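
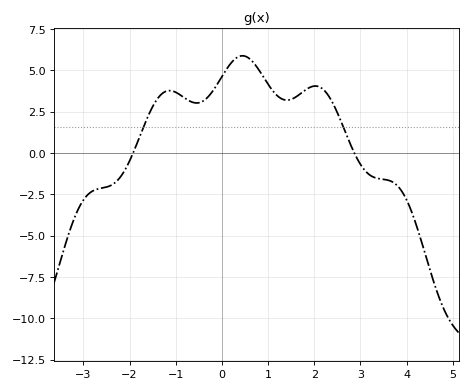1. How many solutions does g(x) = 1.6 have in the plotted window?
2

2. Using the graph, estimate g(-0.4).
3.2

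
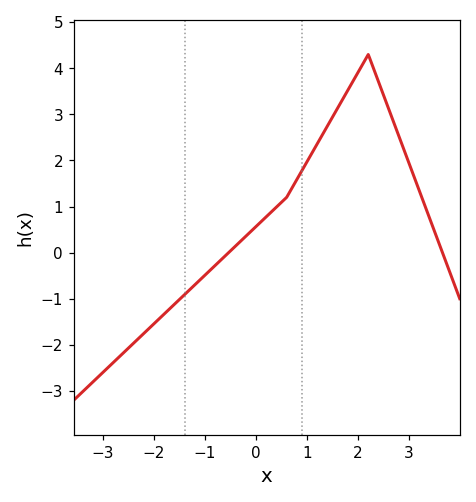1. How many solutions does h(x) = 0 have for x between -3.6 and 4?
2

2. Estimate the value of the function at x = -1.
-0.487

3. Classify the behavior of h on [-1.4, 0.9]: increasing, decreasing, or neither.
increasing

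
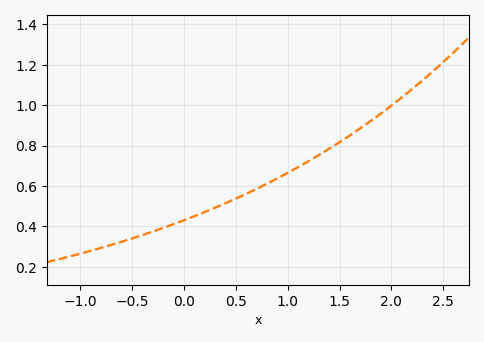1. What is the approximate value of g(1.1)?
0.693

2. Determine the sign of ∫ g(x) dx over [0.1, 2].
positive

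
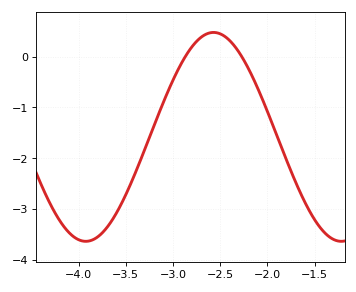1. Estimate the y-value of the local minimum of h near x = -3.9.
-3.6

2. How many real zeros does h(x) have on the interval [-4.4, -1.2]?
2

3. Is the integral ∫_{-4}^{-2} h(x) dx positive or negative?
negative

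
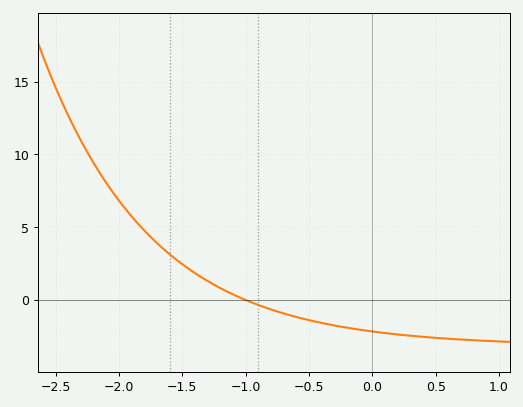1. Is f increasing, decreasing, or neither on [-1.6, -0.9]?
decreasing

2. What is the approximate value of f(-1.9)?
5.5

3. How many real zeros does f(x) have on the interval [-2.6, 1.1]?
1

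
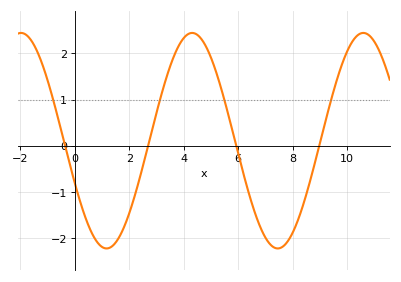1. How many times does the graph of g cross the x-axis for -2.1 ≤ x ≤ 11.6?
4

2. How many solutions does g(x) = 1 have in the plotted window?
4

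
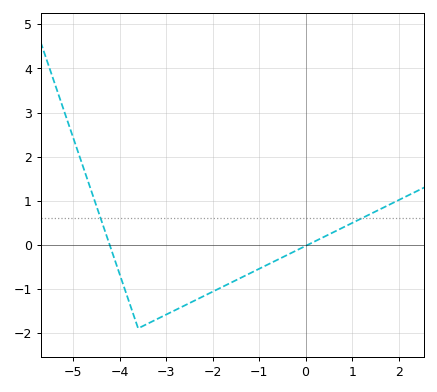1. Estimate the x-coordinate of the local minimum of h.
-3.6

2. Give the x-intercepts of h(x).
-4.21, 0.053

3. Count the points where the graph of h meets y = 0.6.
2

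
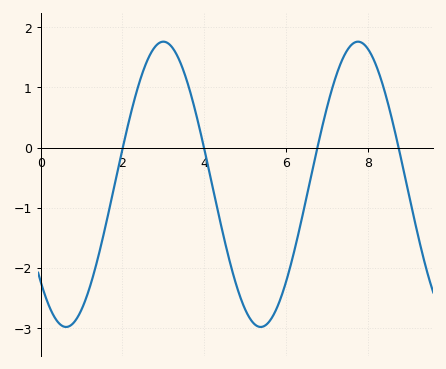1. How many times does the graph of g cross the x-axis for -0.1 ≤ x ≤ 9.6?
4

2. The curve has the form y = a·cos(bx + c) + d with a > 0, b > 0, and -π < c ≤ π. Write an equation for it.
y = 2.37cos(1.3x + 2.3) - 0.61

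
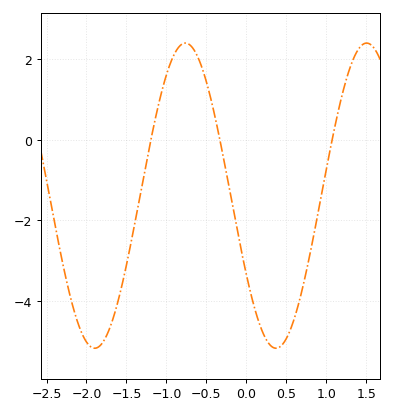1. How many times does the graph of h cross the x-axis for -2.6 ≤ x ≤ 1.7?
3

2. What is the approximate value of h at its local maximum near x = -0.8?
2.4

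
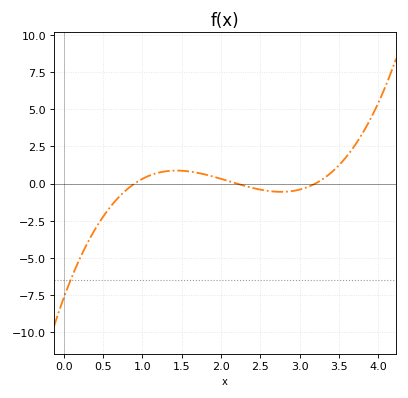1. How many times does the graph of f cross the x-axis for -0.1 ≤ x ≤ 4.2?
3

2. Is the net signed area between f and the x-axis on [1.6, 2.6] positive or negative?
positive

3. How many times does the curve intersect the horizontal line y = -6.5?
1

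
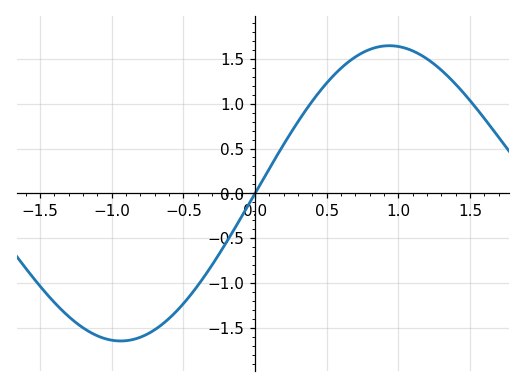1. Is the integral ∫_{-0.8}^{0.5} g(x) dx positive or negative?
negative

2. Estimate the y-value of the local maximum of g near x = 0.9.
1.65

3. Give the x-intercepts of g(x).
0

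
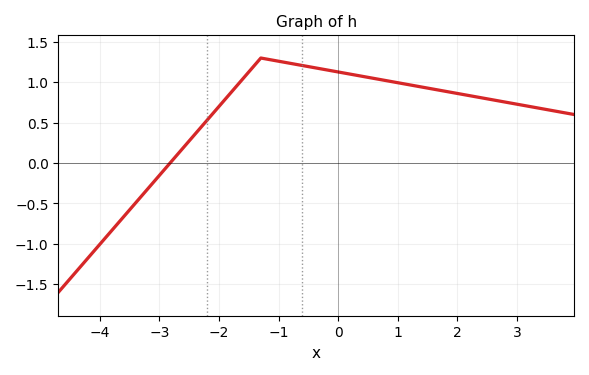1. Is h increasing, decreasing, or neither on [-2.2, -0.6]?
neither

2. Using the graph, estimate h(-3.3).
-0.4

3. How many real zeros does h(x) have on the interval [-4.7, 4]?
1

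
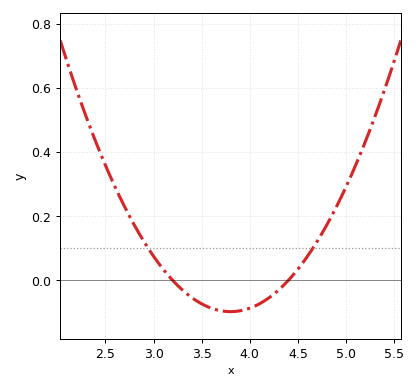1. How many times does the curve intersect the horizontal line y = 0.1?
2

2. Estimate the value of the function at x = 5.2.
0.432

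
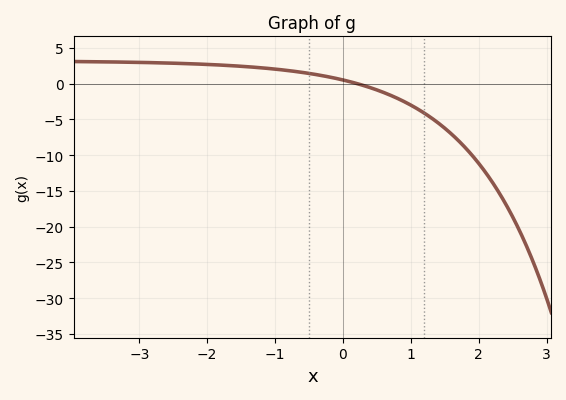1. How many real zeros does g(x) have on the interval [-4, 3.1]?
1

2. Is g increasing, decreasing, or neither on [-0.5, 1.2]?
decreasing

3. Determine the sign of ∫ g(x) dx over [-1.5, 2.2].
negative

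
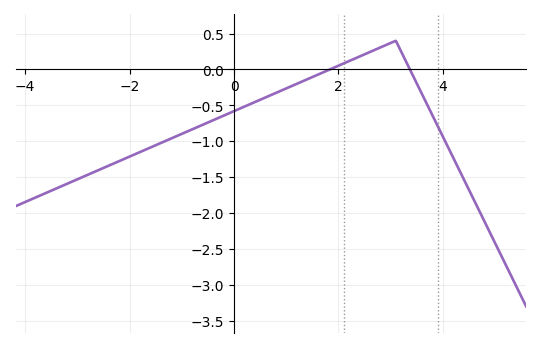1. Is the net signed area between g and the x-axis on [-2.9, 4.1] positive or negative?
negative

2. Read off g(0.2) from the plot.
-0.517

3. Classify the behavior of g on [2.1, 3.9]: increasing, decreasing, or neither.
neither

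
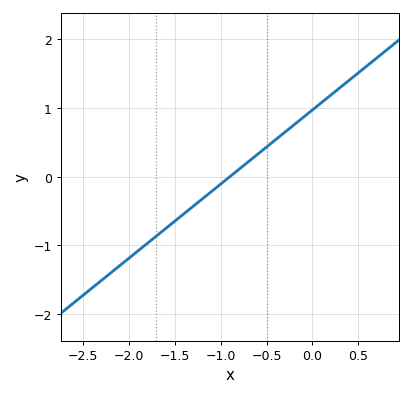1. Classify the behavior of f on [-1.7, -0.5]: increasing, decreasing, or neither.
increasing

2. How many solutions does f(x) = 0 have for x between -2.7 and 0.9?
1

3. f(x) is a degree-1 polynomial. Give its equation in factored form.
y = 1.08(x + 0.9)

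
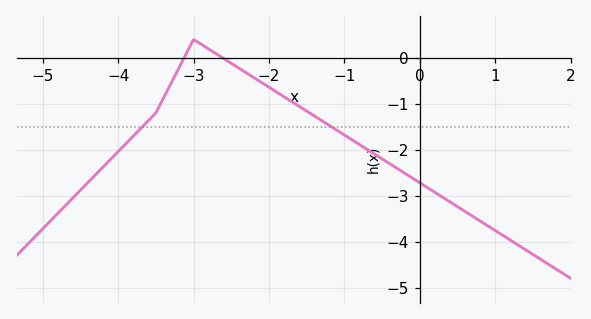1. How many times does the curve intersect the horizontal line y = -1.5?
2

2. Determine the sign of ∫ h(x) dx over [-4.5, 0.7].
negative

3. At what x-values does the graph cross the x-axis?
-3.1, -2.6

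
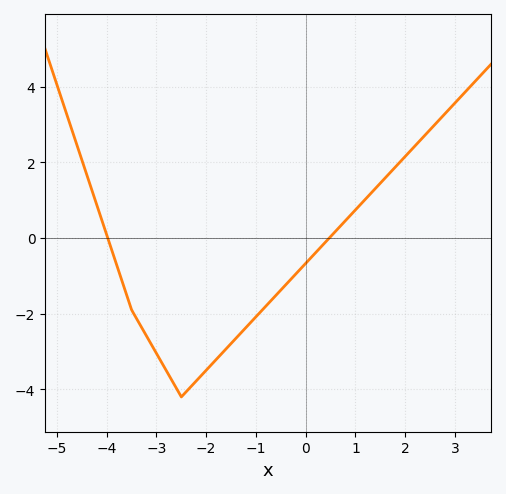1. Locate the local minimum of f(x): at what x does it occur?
-2.6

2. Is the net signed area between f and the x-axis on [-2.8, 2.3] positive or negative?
negative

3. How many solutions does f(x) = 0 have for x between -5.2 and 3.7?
2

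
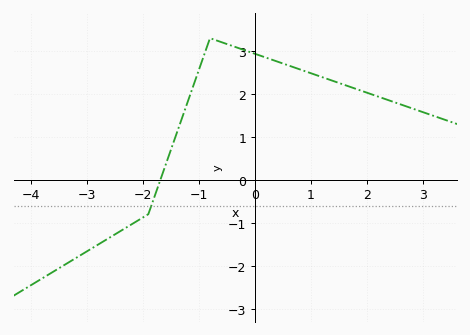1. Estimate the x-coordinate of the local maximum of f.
-0.8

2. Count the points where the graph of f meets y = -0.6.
1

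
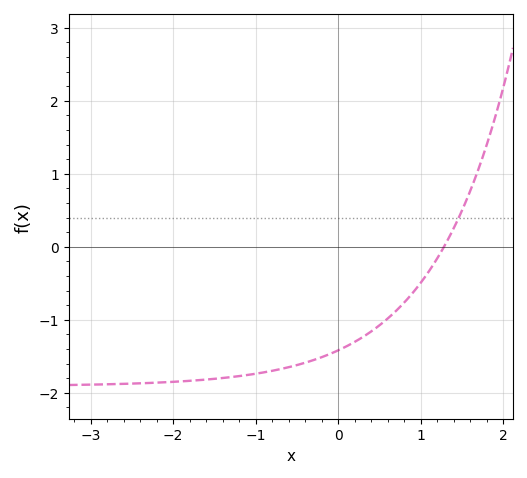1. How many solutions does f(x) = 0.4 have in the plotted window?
1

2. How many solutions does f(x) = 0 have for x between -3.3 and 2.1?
1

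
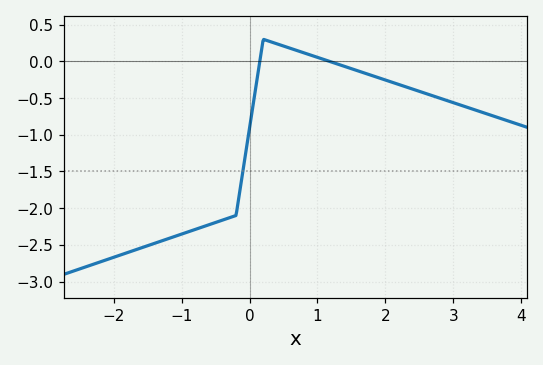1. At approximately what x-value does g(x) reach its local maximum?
0.202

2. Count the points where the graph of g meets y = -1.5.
1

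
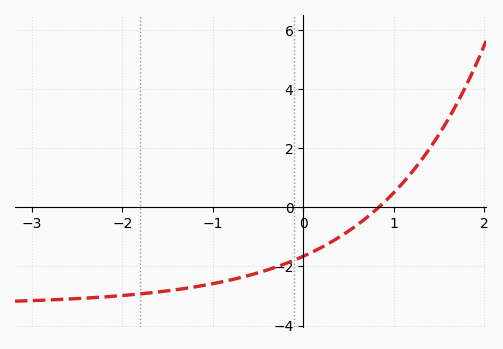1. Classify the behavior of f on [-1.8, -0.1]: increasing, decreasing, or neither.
increasing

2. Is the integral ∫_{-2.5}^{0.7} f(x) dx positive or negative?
negative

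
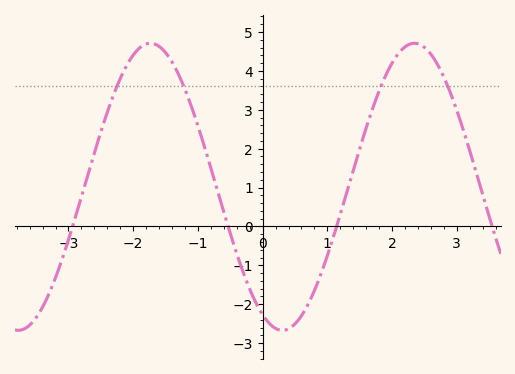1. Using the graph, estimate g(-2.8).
0.8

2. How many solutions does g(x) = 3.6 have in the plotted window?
4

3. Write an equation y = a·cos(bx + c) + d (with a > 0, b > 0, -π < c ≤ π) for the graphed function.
y = 3.69cos(1.5x + 2.7) + 1.02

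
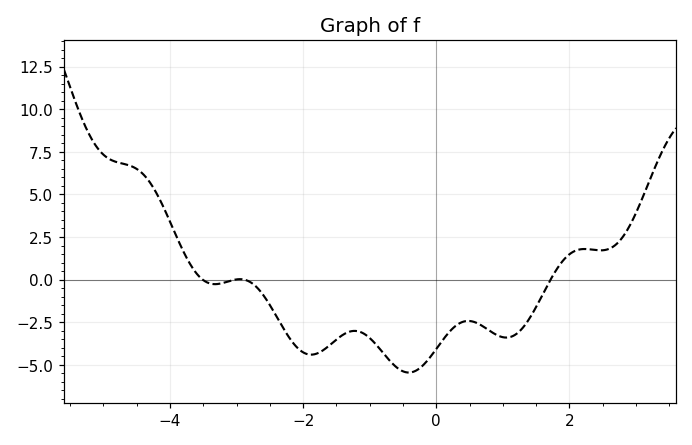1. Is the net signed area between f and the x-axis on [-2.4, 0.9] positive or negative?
negative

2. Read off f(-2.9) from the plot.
0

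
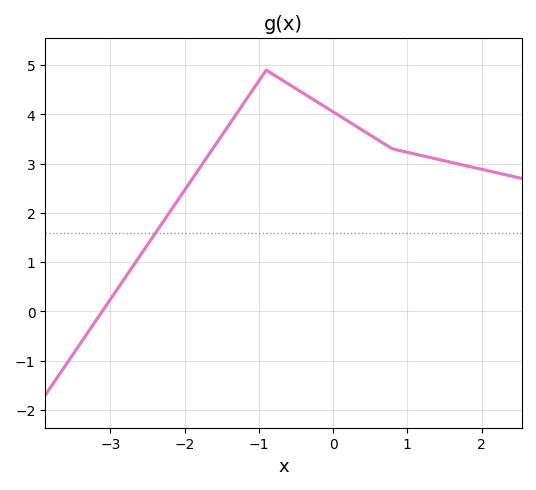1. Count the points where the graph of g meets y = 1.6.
1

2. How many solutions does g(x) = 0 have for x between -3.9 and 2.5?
1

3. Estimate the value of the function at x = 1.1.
3.2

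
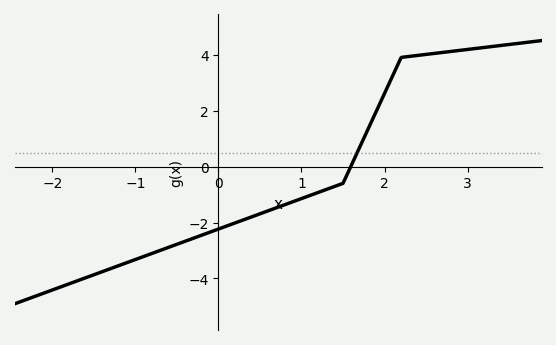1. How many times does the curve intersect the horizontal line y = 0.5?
1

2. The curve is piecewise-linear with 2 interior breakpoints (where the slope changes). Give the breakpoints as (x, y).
(1.5, -0.6); (2.2, 3.9)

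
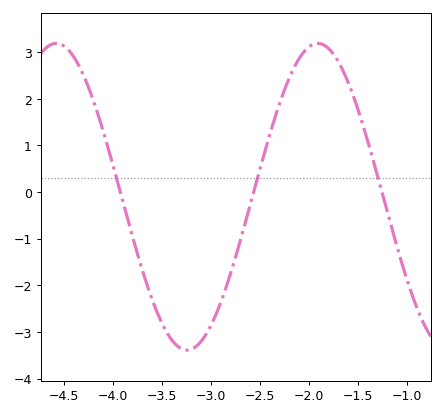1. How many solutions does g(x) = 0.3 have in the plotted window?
3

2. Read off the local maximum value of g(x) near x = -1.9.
3.19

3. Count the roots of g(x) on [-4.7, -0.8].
3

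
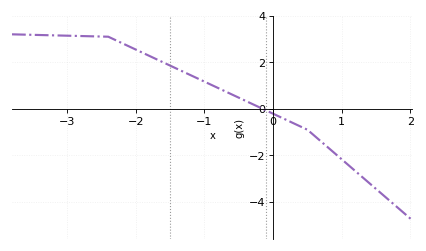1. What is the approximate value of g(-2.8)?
3.13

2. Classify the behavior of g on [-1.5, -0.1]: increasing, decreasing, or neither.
decreasing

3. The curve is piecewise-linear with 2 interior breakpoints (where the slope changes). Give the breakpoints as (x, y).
(-2.4, 3.1); (0.5, -0.9)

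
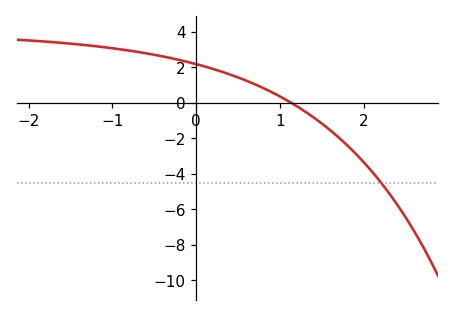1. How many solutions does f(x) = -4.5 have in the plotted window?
1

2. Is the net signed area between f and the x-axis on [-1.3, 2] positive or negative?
positive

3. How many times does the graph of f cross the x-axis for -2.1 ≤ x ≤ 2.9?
1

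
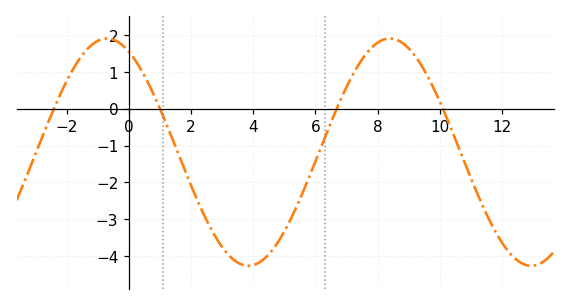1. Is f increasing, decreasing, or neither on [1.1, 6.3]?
neither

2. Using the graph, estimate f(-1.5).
1.46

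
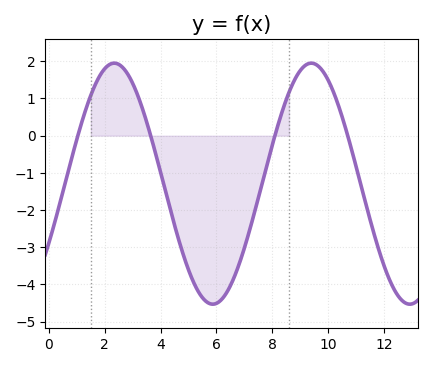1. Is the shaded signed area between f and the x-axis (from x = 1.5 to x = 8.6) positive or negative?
negative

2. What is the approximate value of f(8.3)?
0.5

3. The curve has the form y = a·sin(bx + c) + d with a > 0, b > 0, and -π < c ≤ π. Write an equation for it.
y = 3.24sin(0.89x - 0.51) - 1.29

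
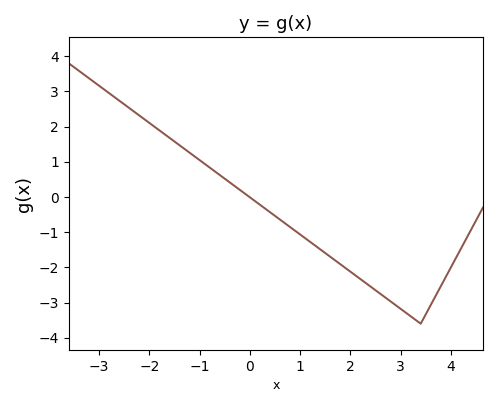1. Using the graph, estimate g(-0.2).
0.204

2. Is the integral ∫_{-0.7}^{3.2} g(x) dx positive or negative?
negative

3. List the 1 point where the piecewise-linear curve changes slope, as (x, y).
(3.4, -3.6)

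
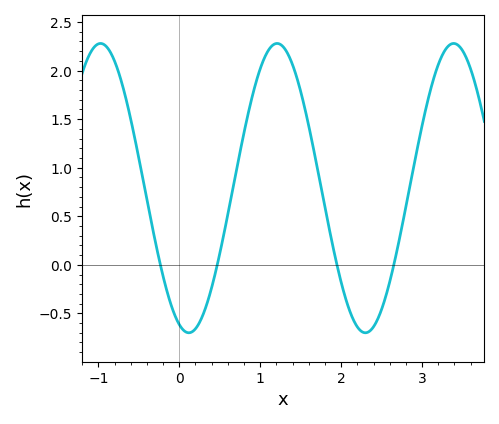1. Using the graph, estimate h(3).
1.45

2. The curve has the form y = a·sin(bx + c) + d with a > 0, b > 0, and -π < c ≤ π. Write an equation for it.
y = 1.49sin(2.9x - 1.9) + 0.79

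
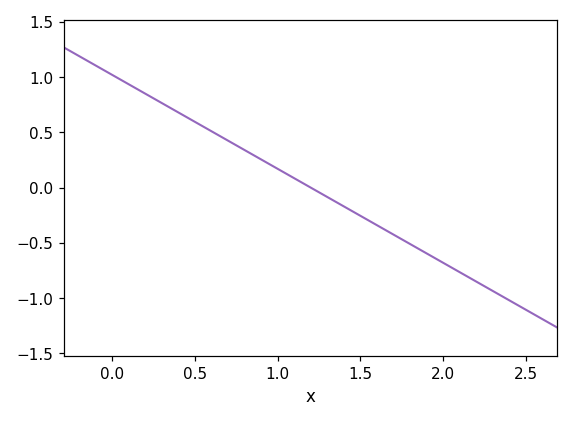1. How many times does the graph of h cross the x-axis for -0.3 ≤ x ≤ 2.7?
1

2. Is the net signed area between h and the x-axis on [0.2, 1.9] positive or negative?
positive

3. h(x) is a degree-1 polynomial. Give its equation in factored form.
y = -0.85(x - 1.2)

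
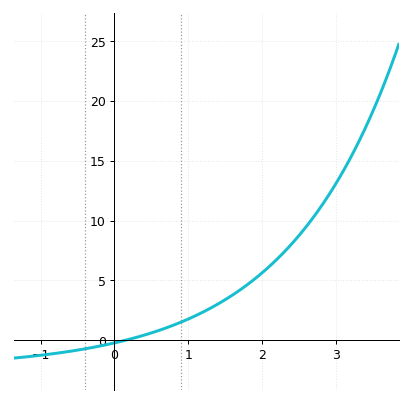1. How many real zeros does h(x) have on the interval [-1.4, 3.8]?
1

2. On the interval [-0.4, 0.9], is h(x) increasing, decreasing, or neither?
increasing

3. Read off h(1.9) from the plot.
5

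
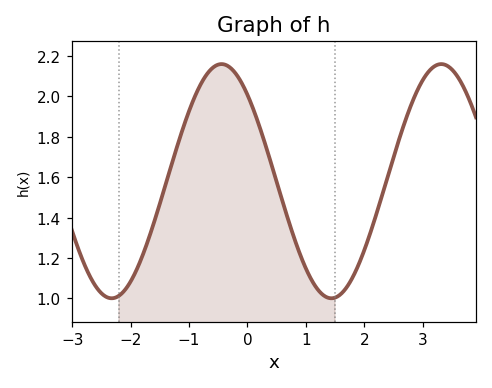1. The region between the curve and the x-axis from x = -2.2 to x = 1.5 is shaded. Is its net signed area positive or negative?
positive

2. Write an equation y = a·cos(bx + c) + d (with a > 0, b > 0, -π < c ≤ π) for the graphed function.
y = 0.58cos(1.7x + 0.74) + 1.58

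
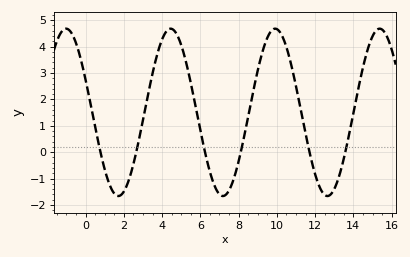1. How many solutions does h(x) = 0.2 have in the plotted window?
6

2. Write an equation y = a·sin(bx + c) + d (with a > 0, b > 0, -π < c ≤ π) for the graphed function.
y = 3.17sin(1.15x + 2.74) + 1.51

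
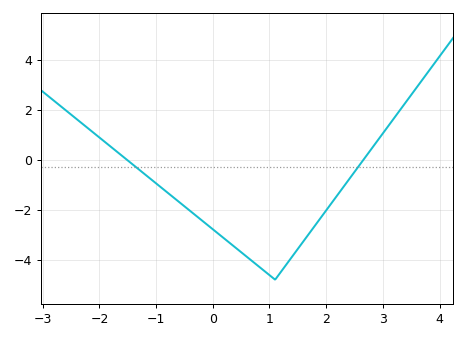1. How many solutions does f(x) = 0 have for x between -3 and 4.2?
2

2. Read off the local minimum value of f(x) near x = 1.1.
-4.8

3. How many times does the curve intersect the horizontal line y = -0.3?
2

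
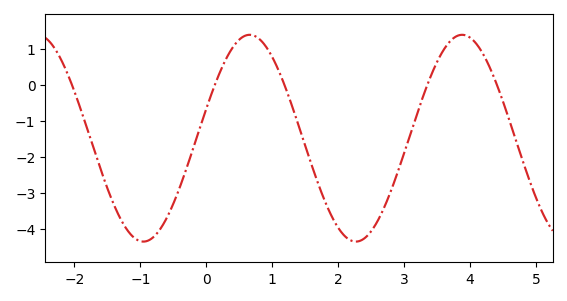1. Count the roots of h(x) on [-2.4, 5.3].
5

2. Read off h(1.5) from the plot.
-1.7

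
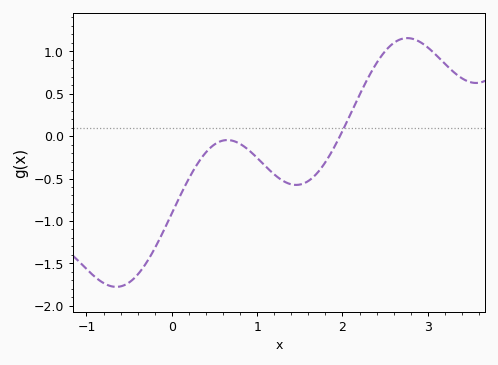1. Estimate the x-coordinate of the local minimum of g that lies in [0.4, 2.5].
1.5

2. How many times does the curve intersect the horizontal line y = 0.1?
1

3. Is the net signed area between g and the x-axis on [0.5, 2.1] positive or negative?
negative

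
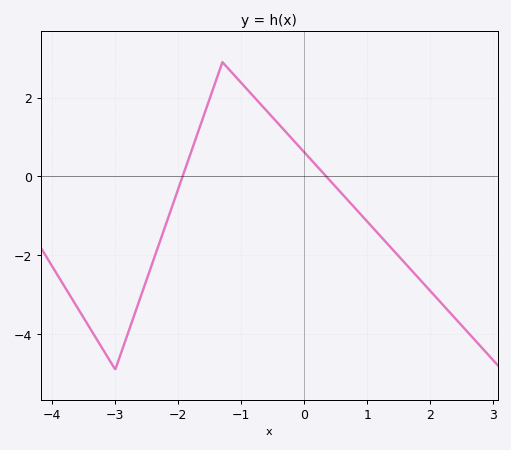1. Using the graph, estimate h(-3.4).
-3.85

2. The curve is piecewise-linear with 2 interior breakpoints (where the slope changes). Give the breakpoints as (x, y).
(-3, -4.9); (-1.3, 2.9)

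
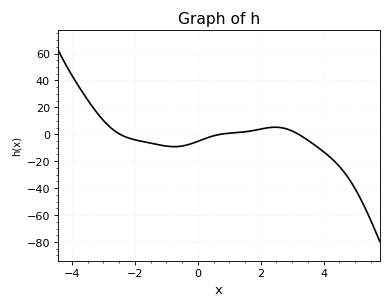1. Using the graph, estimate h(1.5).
2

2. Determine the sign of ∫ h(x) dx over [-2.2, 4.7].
negative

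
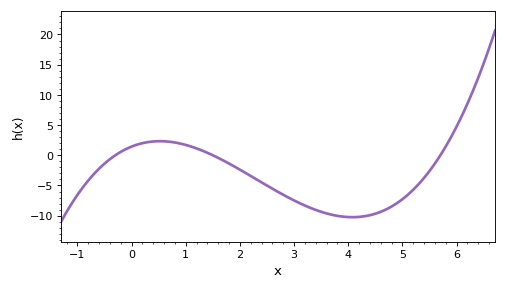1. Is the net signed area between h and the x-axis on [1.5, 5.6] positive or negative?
negative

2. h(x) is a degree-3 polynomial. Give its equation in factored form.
y = 0.56(x + 0.3)(x - 1.5)(x - 5.7)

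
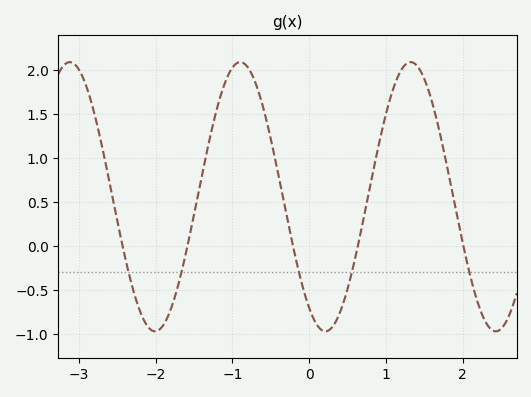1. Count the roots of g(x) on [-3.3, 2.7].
5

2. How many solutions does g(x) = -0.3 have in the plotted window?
5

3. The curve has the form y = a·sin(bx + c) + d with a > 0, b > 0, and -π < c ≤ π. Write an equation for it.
y = 1.53sin(2.8x - 2.2) + 0.56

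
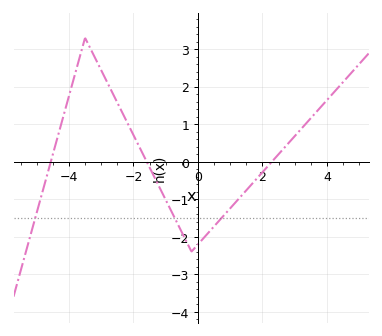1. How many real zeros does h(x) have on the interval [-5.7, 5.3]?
3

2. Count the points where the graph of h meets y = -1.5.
3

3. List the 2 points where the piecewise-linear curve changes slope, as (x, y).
(-3.5, 3.3); (-0.2, -2.4)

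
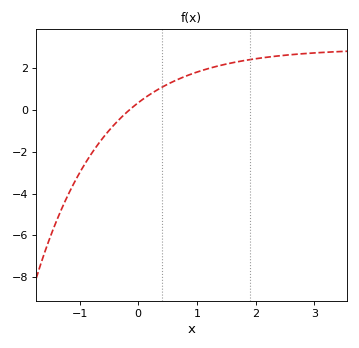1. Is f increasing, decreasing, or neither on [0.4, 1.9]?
increasing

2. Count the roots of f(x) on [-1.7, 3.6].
1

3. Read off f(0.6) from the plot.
1.4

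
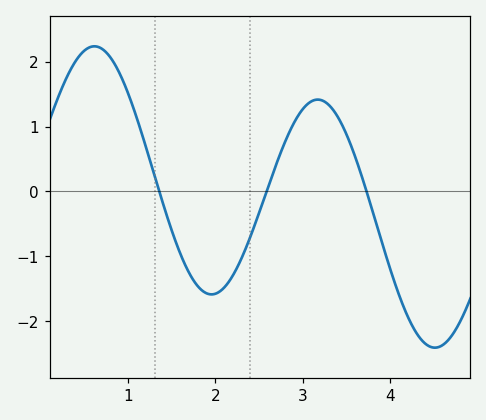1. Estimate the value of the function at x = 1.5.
-0.608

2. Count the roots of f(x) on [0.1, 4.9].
3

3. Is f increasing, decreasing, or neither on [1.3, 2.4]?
neither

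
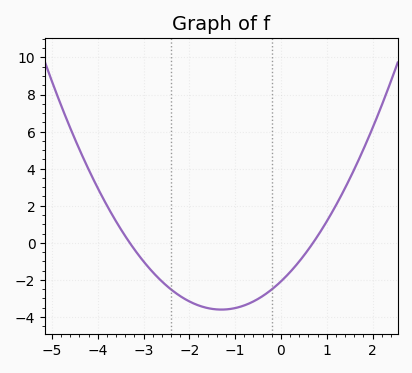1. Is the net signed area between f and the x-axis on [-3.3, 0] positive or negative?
negative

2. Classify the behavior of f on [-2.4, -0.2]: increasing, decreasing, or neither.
neither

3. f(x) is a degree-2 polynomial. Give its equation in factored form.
y = 0.9(x + 3.3)(x - 0.7)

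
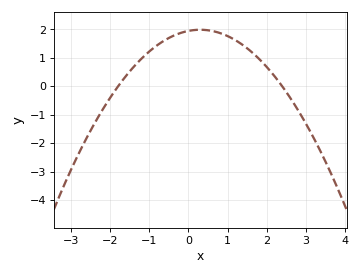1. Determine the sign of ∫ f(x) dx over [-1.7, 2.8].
positive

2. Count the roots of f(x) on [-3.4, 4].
2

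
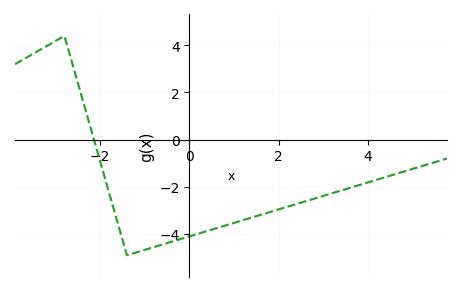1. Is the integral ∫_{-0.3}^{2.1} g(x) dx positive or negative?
negative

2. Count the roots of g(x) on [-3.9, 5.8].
1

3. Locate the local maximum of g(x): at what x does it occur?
-2.8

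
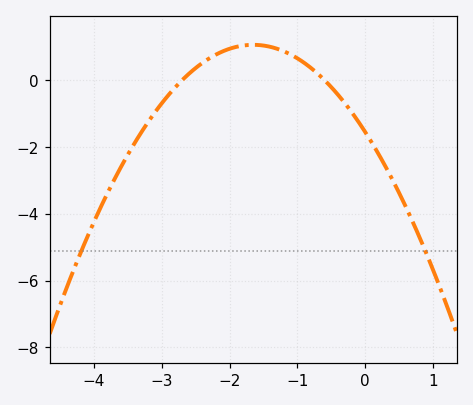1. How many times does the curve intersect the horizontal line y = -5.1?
2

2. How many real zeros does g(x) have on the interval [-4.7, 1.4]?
2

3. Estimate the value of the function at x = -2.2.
0.8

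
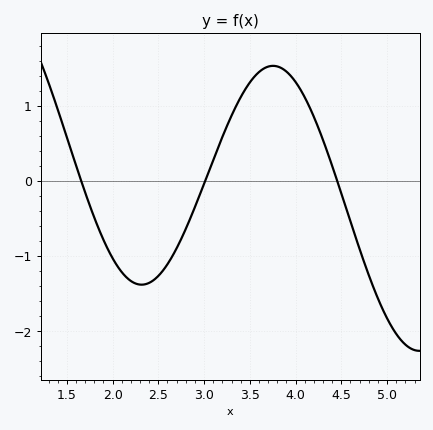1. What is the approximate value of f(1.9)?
-0.782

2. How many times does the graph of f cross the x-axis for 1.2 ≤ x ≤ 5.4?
3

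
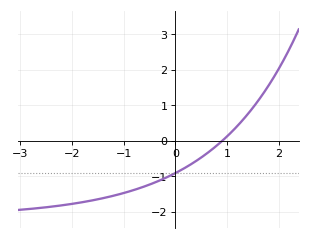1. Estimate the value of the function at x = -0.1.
-0.983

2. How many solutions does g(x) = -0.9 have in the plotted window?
1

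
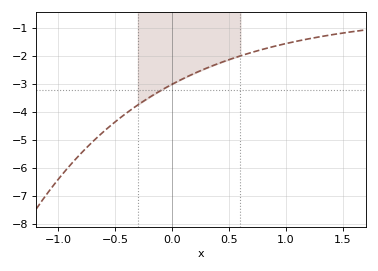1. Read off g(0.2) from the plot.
-2.61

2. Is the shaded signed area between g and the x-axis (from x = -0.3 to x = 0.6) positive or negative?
negative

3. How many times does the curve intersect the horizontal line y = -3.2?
1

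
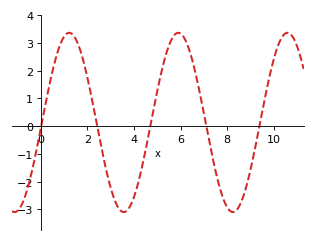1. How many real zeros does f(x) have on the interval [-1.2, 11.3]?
5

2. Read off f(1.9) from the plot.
2.1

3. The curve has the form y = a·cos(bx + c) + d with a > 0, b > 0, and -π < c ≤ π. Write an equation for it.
y = 3.23cos(1.3x - 1.6) + 0.13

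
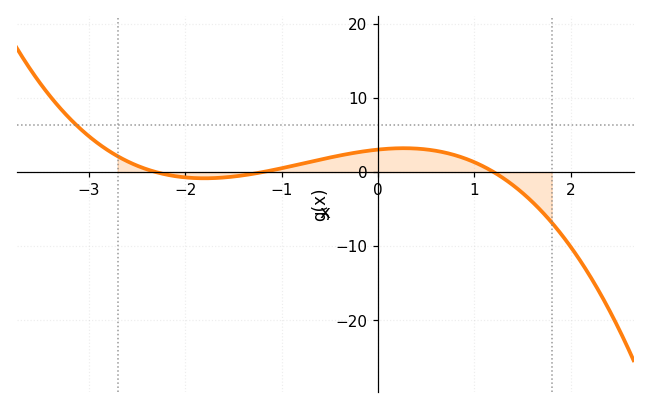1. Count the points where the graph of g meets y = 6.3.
1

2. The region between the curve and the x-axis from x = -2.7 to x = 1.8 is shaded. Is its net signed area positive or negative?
positive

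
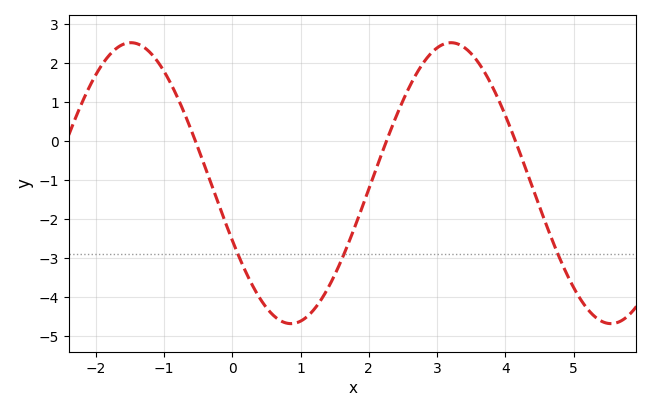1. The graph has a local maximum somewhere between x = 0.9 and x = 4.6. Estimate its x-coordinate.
3.2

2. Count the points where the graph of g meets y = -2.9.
3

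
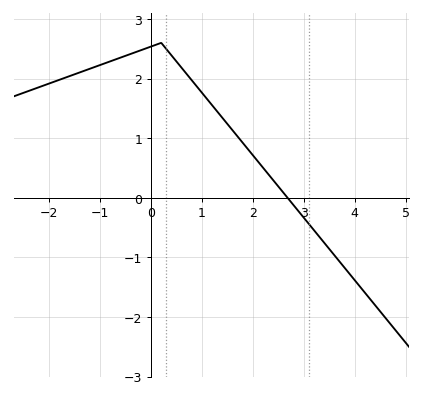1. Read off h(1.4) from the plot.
1.3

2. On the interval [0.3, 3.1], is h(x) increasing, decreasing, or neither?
decreasing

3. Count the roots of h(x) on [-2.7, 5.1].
1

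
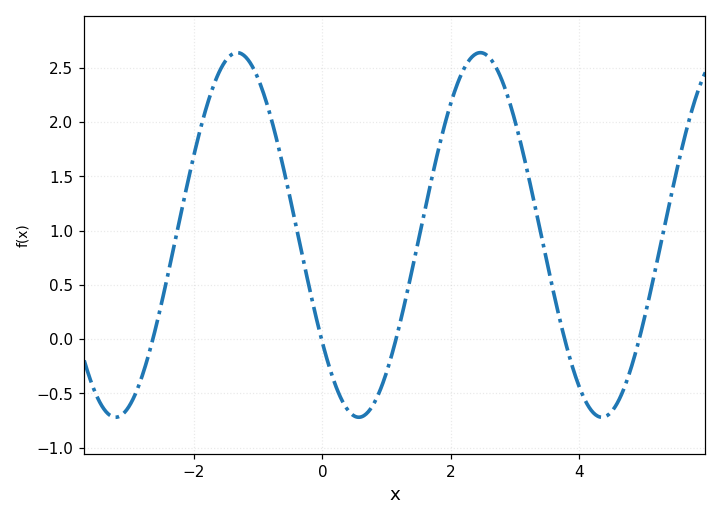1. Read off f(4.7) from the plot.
-0.446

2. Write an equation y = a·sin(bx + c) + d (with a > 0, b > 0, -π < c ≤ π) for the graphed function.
y = 1.68sin(1.66x - 2.51) + 0.96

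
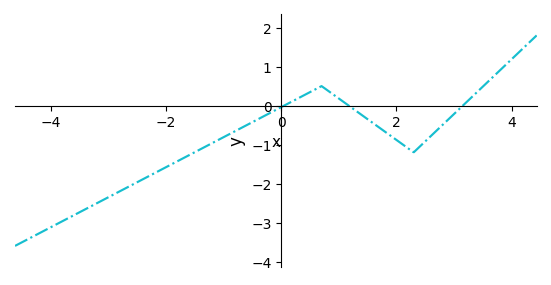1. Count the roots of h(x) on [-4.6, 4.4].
3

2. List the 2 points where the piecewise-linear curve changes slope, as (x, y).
(0.7, 0.5); (2.3, -1.2)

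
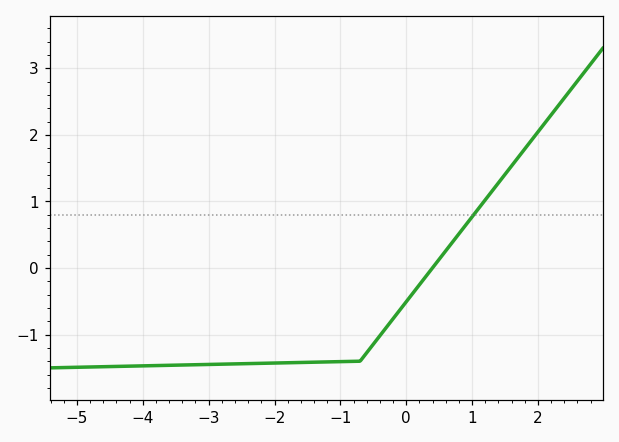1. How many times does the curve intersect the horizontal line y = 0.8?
1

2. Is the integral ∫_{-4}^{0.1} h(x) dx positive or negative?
negative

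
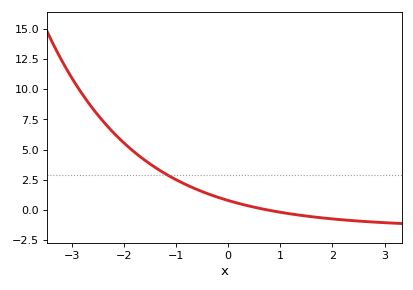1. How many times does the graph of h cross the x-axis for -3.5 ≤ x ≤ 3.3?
1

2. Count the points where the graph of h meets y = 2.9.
1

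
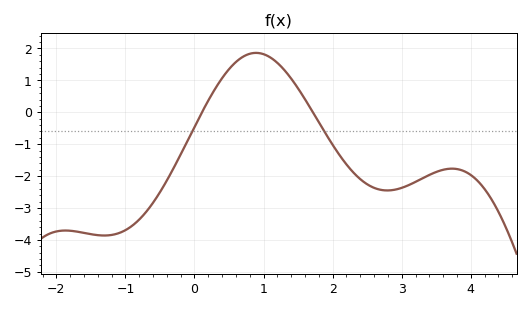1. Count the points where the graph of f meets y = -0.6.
2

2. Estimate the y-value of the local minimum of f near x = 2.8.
-2.4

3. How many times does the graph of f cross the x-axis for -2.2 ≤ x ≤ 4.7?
2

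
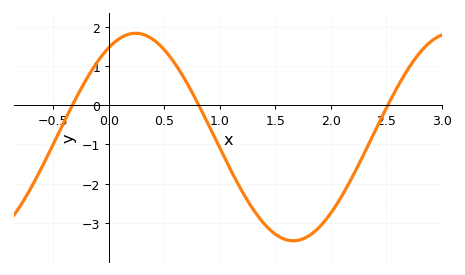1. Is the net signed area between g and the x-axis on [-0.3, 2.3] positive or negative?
negative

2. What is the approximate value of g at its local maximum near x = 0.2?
1.84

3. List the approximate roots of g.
-0.33, 0.811, 2.51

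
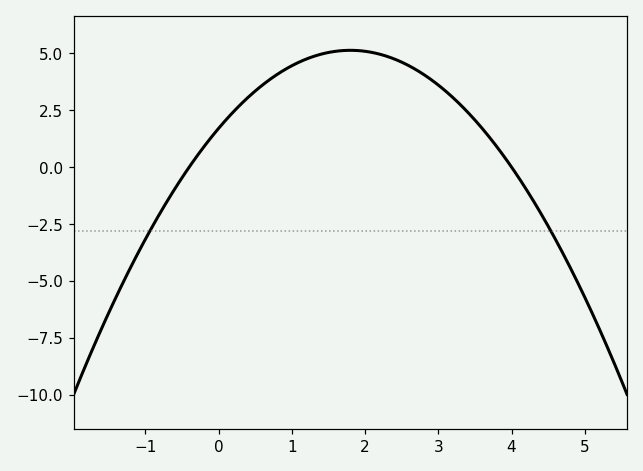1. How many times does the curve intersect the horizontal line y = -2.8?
2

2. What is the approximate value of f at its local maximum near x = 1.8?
5.13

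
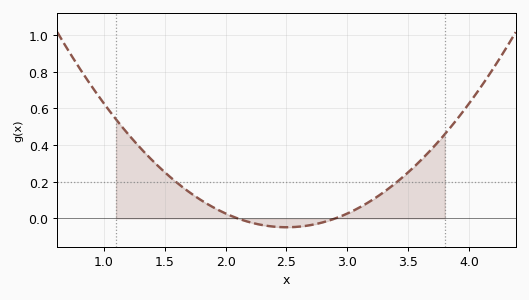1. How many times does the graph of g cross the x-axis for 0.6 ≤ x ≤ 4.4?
2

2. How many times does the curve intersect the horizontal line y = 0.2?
2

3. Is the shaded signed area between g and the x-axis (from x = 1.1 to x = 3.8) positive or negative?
positive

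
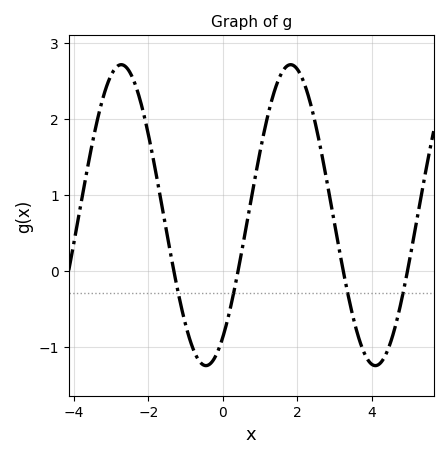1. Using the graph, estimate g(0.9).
1.3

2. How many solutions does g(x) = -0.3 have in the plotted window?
4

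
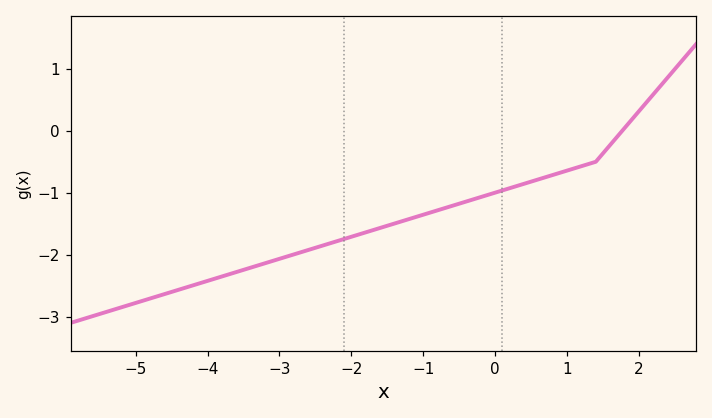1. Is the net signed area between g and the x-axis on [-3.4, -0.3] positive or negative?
negative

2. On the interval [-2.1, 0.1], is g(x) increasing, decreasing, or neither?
increasing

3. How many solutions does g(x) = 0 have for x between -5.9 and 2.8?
1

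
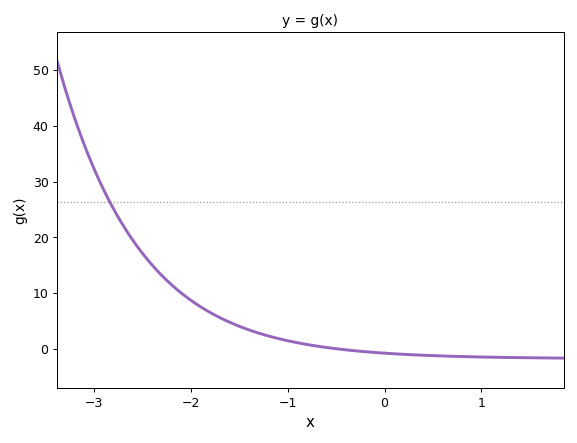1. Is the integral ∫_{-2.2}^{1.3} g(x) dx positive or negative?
positive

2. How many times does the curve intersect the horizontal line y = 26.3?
1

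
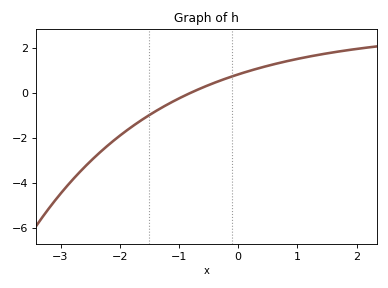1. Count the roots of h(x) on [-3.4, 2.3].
1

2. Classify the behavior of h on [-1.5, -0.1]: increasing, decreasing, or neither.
increasing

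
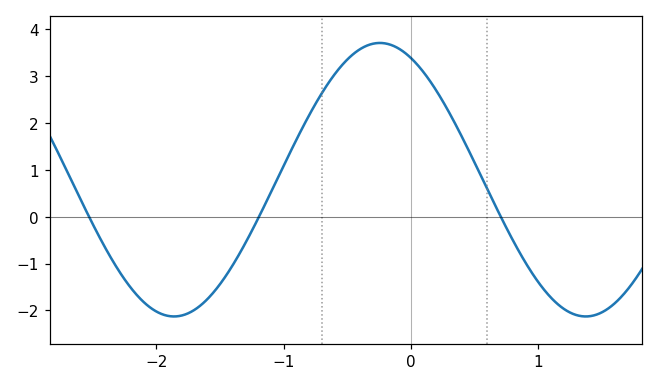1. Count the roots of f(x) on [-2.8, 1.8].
3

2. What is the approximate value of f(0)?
3.4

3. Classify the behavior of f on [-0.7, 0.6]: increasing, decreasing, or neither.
neither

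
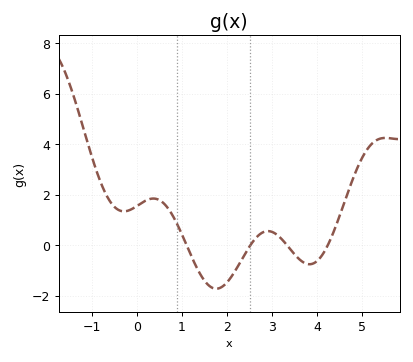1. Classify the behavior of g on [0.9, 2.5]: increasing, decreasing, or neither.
neither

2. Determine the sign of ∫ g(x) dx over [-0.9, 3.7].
positive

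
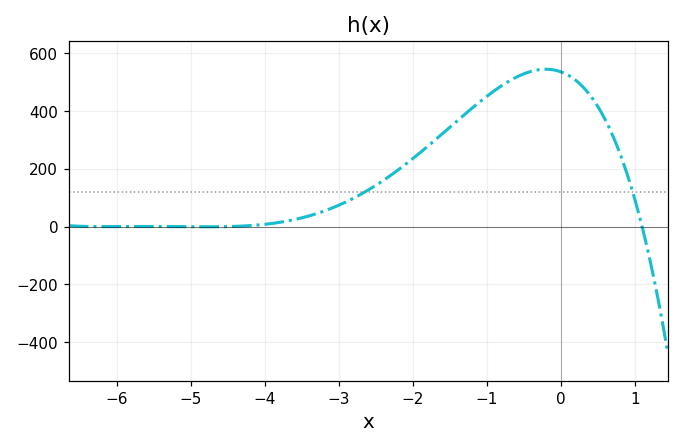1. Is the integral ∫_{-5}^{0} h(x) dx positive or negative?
positive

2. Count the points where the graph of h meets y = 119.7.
2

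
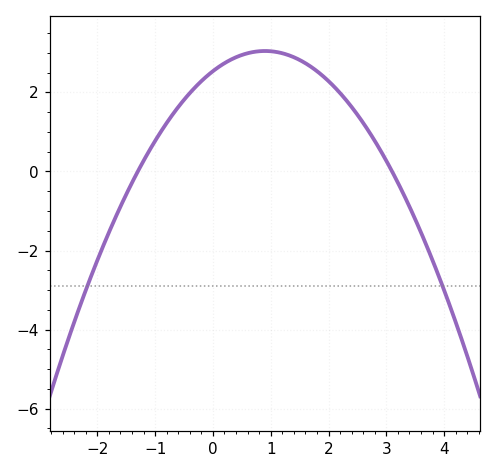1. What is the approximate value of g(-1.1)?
0.529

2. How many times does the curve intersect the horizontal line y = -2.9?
2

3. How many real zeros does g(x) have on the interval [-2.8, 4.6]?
2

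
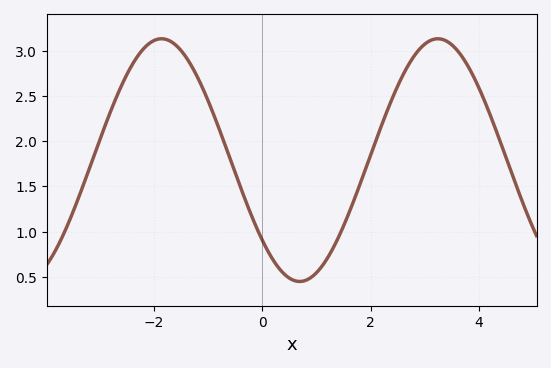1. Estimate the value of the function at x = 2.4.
2.47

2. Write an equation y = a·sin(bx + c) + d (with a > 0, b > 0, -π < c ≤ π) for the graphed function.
y = 1.34sin(1.23x - 2.42) + 1.79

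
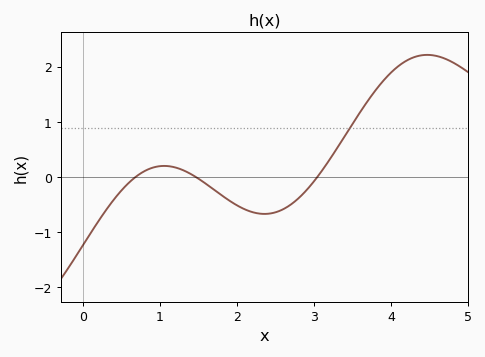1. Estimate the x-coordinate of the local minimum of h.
2.4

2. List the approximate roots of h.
0.7, 1.5, 3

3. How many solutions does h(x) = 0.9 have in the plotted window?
1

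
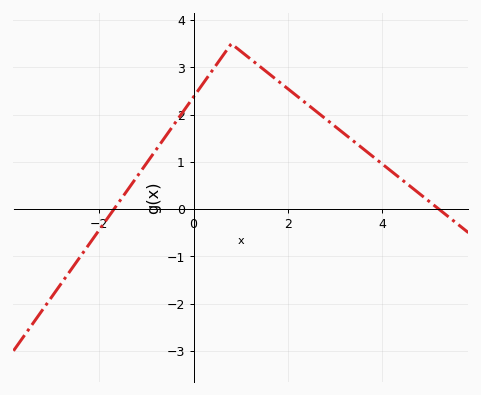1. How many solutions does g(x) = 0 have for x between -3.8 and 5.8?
2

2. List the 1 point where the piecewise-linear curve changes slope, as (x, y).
(0.8, 3.5)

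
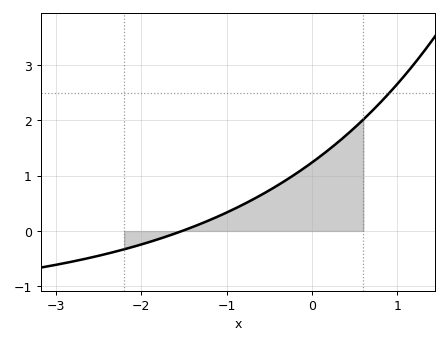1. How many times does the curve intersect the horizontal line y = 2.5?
1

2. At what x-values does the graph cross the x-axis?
-1.52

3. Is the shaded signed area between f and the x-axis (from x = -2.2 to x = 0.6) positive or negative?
positive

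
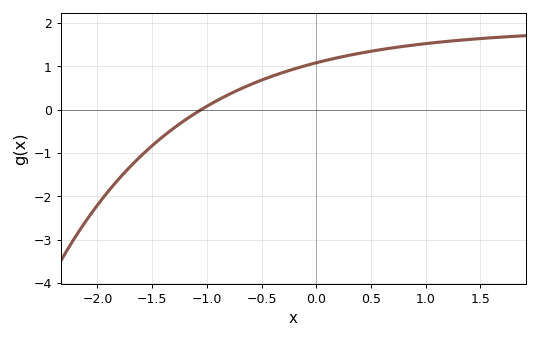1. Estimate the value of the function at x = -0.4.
0.773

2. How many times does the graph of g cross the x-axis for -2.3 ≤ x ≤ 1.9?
1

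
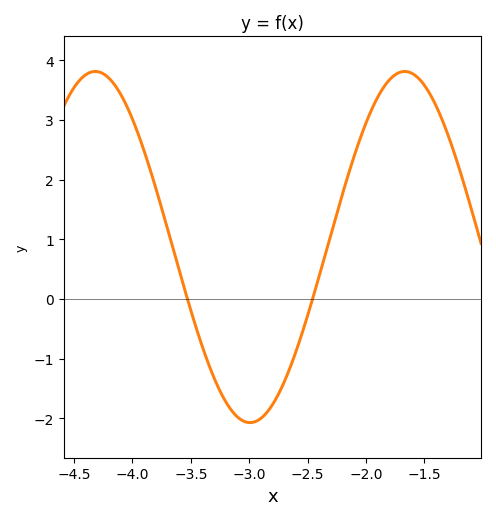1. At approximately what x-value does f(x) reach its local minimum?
-3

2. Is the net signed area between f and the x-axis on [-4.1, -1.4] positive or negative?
positive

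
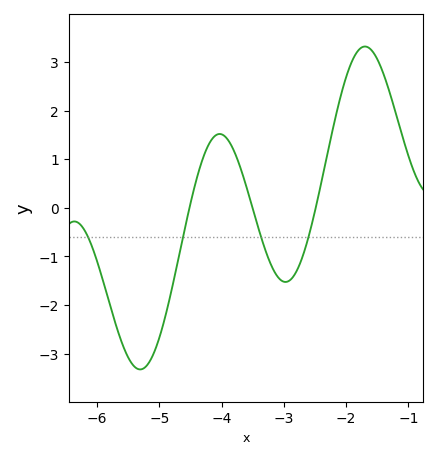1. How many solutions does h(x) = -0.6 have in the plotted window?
4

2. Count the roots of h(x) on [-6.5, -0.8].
3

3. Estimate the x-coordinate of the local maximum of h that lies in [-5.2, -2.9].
-4.03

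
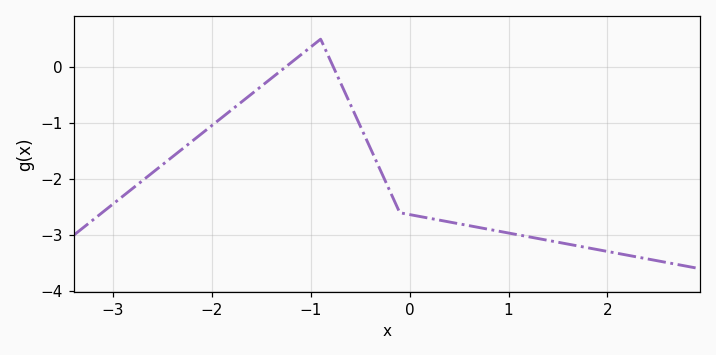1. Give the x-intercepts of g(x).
-1.26, -0.771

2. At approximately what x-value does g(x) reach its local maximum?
-0.901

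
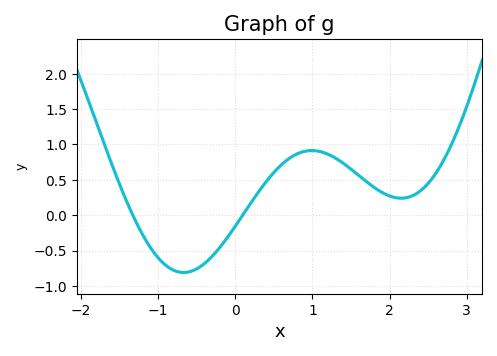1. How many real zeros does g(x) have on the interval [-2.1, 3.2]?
2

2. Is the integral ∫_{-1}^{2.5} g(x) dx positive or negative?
positive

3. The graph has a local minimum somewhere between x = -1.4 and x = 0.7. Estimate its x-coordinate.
-0.669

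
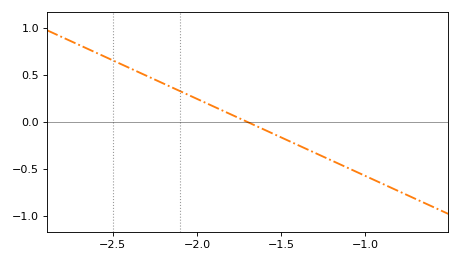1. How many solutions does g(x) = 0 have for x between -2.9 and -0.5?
1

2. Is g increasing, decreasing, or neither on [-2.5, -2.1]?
decreasing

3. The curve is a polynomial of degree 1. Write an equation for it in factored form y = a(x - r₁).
y = -0.82(x + 1.7)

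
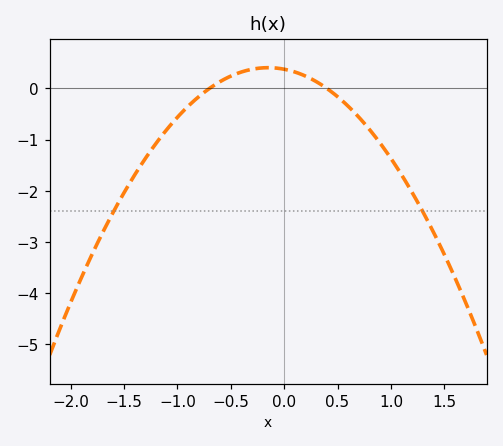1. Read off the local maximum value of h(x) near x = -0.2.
0.4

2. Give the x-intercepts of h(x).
-0.7, 0.4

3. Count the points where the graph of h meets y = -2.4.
2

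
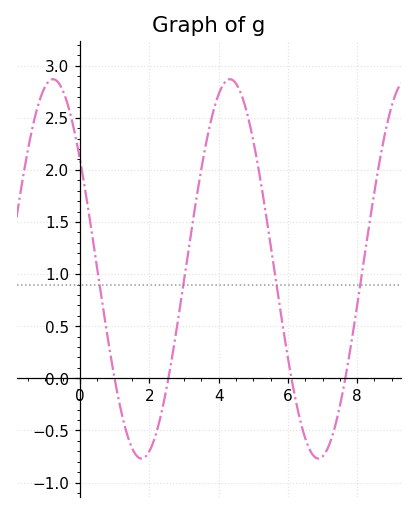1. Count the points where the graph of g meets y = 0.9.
4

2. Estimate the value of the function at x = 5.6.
1.06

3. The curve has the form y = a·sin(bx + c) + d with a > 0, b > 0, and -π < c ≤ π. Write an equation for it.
y = 1.82sin(1.23x + 2.53) + 1.05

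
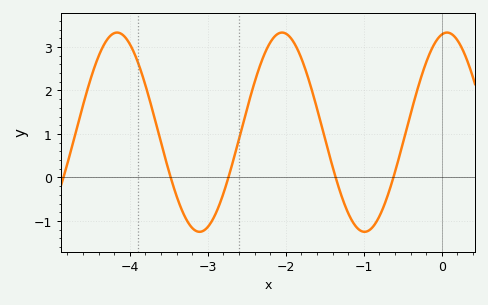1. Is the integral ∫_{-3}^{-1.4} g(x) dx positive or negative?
positive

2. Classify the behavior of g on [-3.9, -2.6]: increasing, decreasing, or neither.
neither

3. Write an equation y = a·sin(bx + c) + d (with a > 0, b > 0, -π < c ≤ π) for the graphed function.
y = 2.29sin(3x + 1.4) + 1.04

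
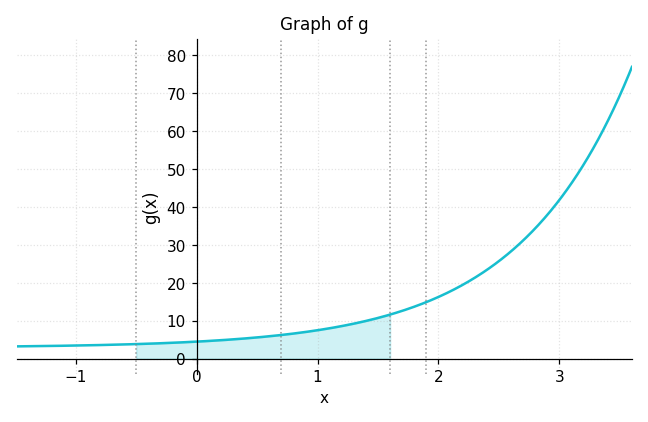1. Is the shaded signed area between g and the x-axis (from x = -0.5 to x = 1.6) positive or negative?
positive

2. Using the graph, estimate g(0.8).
7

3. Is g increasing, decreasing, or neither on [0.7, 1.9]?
increasing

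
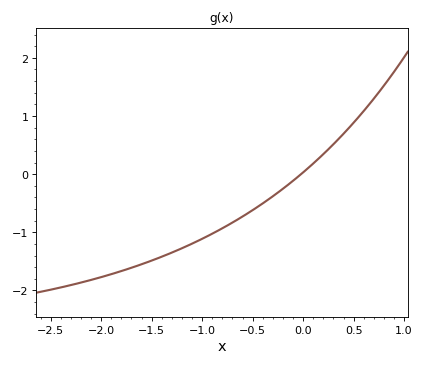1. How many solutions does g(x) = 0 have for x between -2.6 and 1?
1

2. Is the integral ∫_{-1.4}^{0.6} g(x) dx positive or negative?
negative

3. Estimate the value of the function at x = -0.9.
-1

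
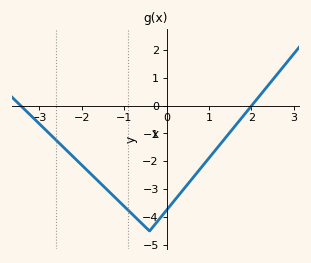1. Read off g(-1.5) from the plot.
-2.87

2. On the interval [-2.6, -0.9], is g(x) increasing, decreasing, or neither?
decreasing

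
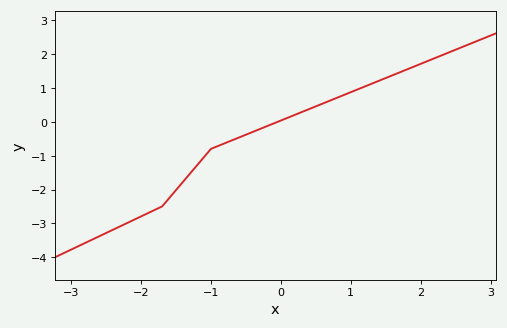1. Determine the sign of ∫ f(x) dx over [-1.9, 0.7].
negative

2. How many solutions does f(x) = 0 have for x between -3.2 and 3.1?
1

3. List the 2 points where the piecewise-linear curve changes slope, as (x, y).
(-1.7, -2.5); (-1, -0.8)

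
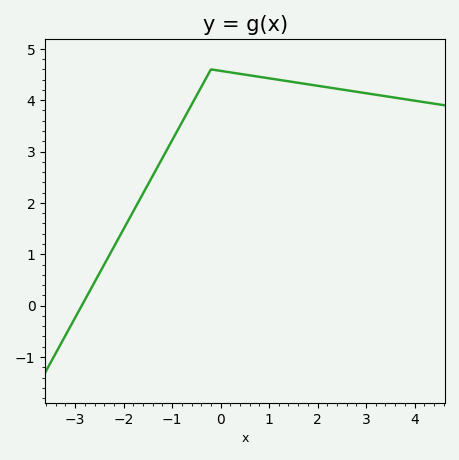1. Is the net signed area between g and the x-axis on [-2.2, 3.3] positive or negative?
positive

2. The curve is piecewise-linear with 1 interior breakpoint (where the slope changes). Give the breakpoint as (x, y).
(-0.2, 4.6)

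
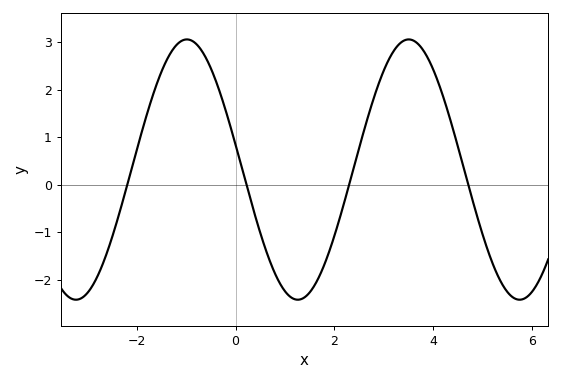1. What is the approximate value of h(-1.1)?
3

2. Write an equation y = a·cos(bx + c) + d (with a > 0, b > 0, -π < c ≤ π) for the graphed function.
y = 2.74cos(1.4x + 1.4) + 0.32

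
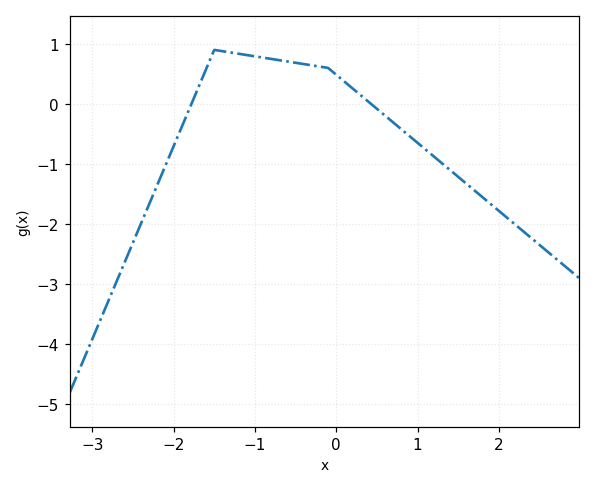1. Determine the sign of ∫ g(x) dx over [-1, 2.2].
negative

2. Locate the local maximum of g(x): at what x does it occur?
-1.5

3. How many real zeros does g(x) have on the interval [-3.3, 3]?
2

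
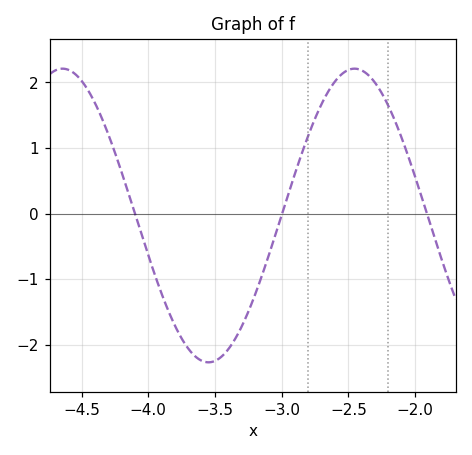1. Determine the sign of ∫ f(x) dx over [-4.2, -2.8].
negative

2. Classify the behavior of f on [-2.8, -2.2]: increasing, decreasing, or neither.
neither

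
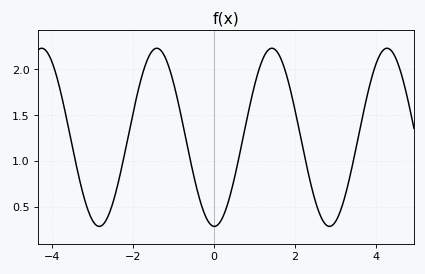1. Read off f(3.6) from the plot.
1.34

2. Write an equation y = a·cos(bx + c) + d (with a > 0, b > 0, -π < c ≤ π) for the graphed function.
y = 0.97cos(2.21x + 3.12) + 1.26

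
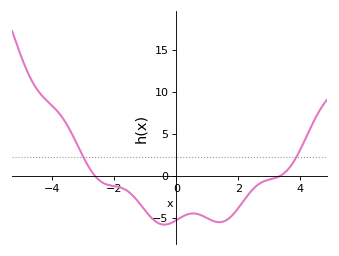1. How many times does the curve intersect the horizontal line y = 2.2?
2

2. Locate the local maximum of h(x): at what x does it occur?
0.6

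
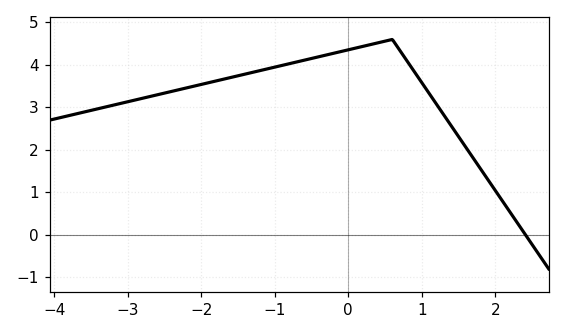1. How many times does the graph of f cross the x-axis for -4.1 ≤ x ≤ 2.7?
1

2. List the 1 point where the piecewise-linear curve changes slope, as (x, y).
(0.6, 4.6)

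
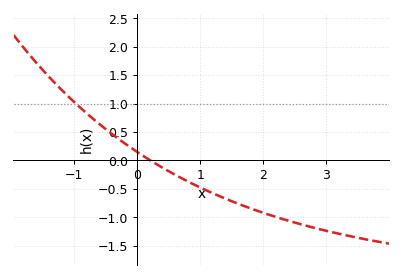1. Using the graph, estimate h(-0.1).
0.225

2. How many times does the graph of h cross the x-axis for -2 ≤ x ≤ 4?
1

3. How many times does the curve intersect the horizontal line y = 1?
1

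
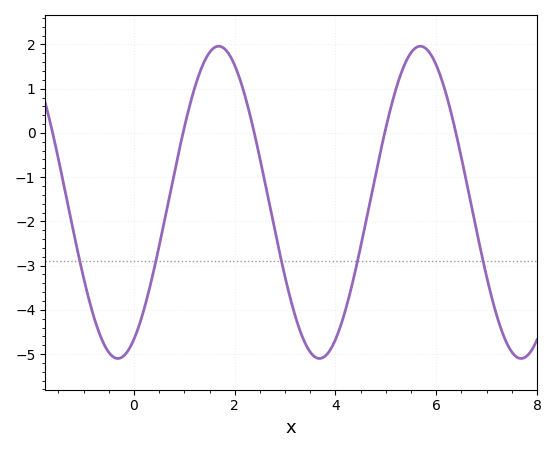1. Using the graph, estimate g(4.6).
-2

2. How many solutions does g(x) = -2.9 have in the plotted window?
5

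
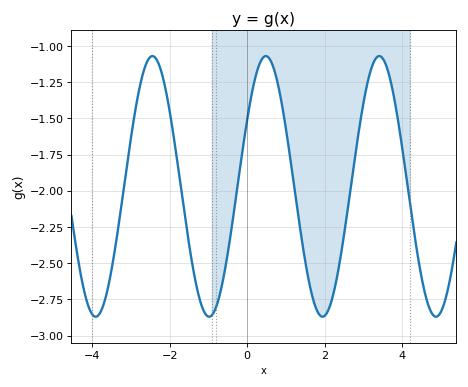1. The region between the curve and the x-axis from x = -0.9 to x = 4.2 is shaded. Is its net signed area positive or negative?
negative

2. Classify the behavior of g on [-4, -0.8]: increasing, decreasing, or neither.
neither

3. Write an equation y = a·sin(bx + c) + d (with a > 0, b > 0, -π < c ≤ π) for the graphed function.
y = 0.9sin(2.1x + 0.54) - 1.97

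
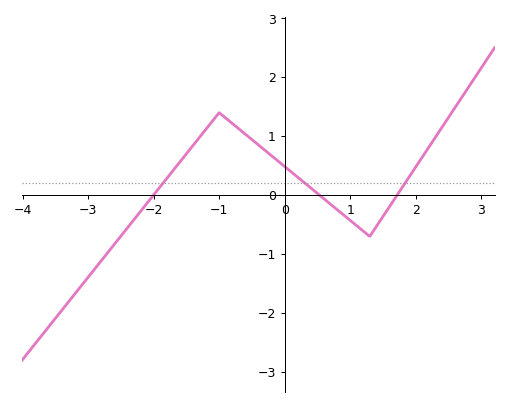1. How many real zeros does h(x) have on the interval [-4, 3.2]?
3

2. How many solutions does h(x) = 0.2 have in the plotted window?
3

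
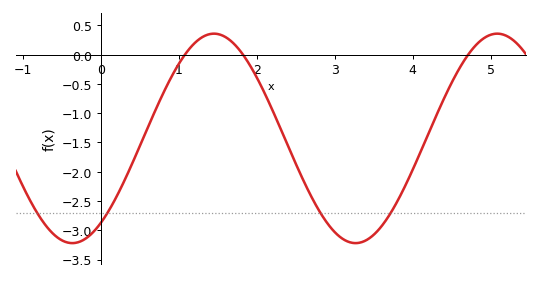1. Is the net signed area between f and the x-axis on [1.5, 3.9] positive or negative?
negative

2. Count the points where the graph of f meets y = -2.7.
4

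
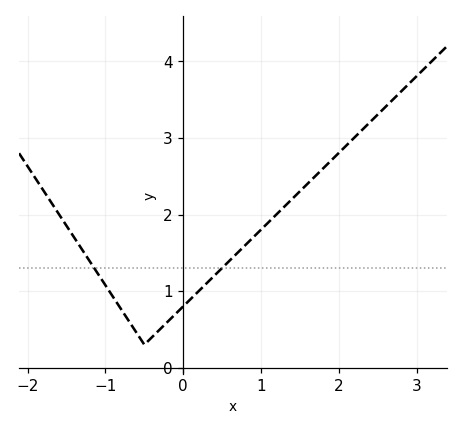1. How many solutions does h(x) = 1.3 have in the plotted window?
2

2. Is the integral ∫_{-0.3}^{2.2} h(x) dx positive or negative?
positive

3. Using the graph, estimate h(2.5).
3.3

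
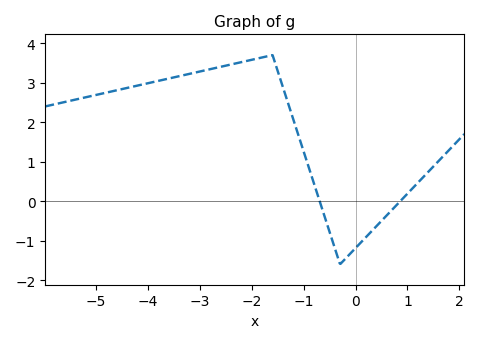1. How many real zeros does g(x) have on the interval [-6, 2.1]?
2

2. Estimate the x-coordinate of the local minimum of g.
-0.2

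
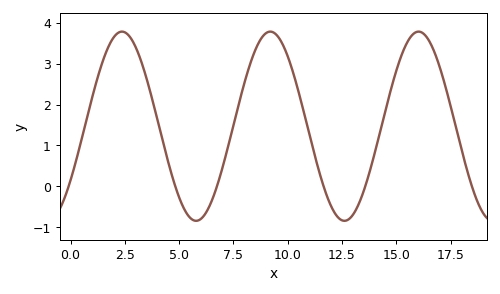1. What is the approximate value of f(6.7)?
-0.068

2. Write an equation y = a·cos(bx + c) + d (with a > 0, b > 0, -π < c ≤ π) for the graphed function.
y = 2.31cos(0.92x - 2.18) + 1.47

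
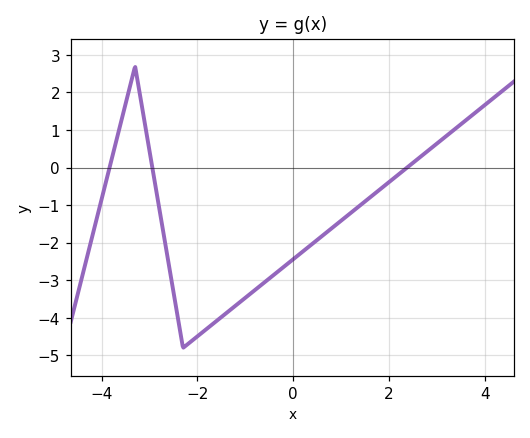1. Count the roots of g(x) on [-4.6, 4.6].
3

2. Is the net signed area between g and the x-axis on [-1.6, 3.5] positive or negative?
negative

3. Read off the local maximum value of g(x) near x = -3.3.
2.69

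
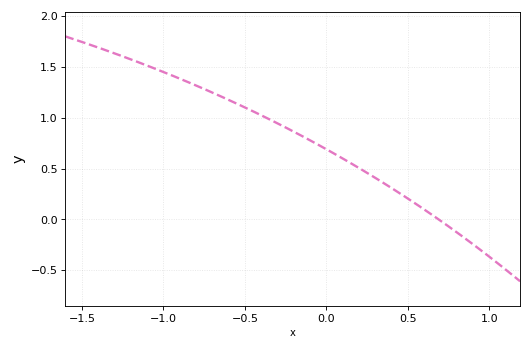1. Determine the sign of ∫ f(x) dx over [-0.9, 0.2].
positive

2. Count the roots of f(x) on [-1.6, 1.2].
1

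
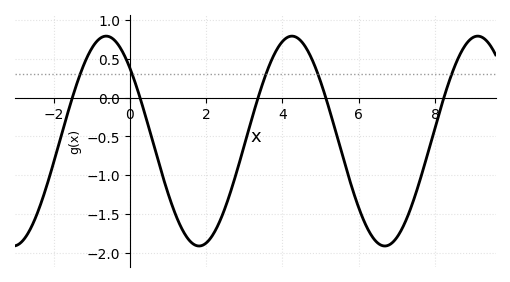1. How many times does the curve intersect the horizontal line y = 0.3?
5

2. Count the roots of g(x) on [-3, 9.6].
5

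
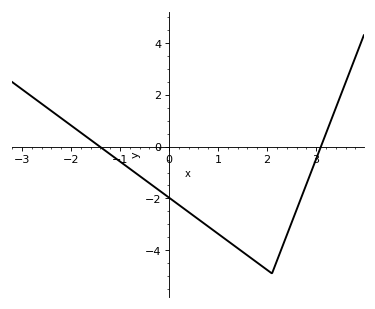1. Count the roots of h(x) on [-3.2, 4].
2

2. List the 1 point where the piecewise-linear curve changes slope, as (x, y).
(2.1, -4.9)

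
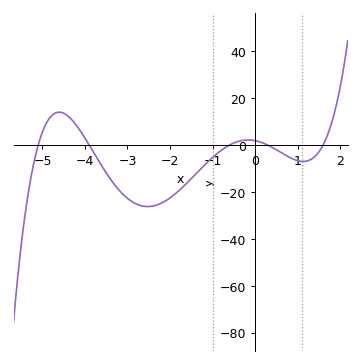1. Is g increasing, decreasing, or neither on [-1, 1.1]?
neither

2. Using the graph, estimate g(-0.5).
0.867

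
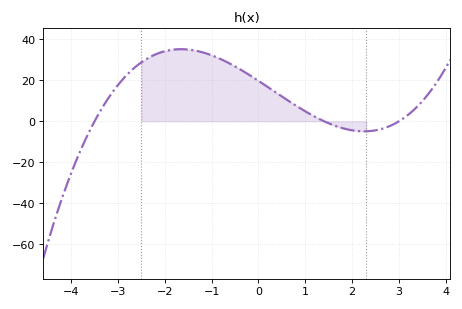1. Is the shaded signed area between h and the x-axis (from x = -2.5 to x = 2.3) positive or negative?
positive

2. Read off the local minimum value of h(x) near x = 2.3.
-4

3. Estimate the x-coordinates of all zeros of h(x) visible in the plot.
-3.4, 1.4, 3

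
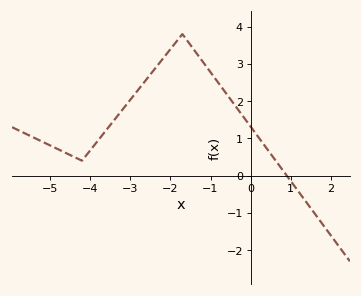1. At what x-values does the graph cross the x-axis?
0.8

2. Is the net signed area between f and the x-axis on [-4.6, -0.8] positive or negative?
positive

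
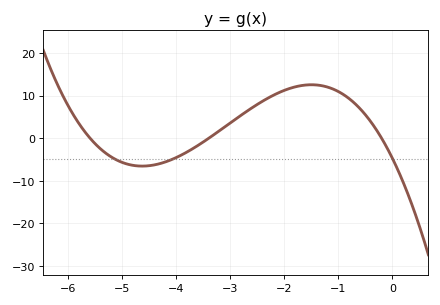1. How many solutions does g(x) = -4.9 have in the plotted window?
3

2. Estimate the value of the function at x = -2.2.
10.1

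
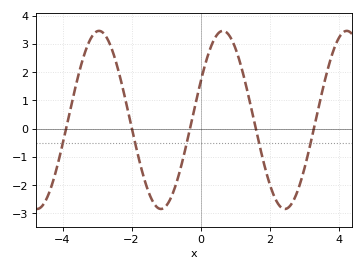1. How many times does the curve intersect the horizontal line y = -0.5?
5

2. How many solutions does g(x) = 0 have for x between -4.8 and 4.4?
5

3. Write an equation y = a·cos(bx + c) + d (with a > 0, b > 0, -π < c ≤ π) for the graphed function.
y = 3.15cos(1.8x - 1.1) + 0.31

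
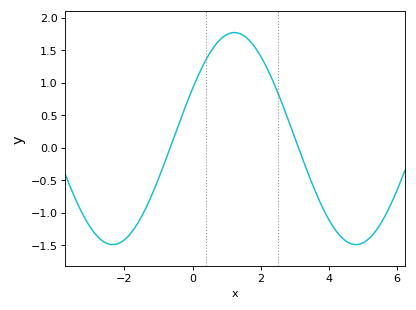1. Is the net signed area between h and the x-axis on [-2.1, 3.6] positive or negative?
positive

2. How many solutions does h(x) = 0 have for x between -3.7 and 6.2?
2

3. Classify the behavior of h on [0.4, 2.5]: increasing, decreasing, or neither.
neither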